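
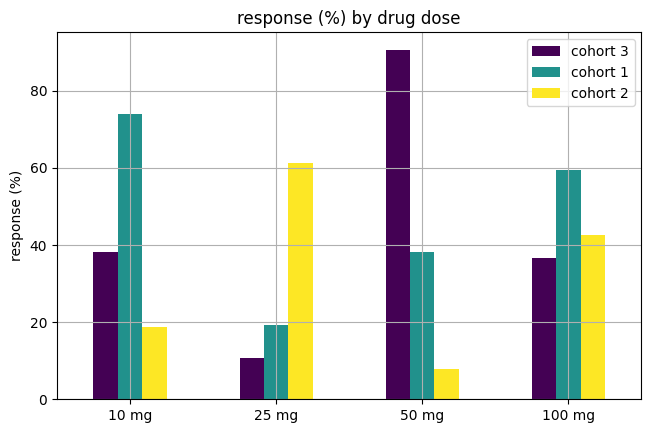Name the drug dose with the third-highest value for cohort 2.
Top 4 for cohort 2: 25 mg ≈ 60, 100 mg ≈ 40, 10 mg ≈ 20, 50 mg ≈ 10.

10 mg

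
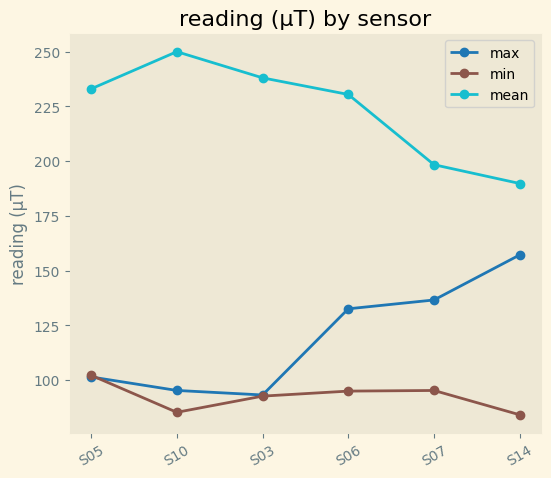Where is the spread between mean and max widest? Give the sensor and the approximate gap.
S10: mean ≈ 260, max ≈ 100 → gap ≈ 160. Next-largest (S03) is only ≈ 140.

S10, ≈ 160 µT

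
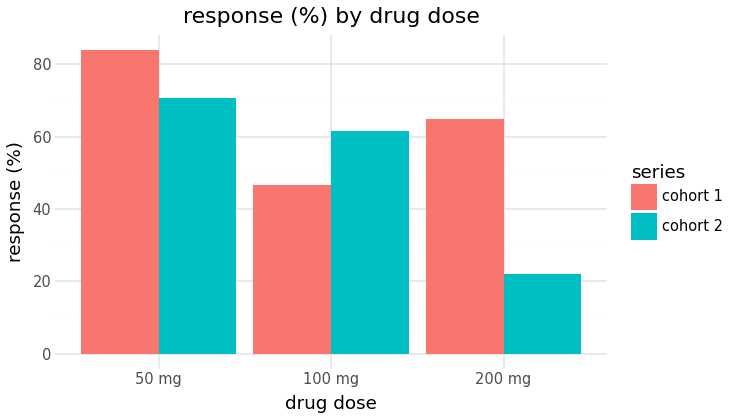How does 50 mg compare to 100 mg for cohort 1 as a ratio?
≈ 1.6×

50 mg ≈ 80, 100 mg ≈ 50; 80/50 ≈ 1.6.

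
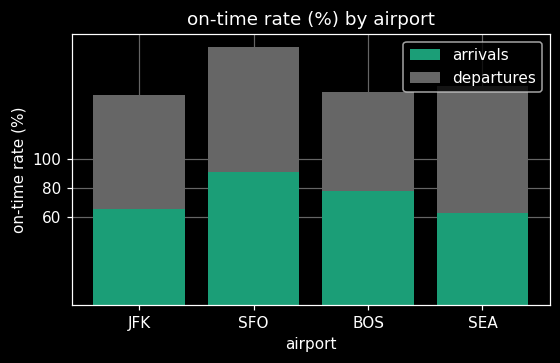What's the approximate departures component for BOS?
departures top ≈ 140, bottom ≈ 80; segment ≈ 60.

≈ 60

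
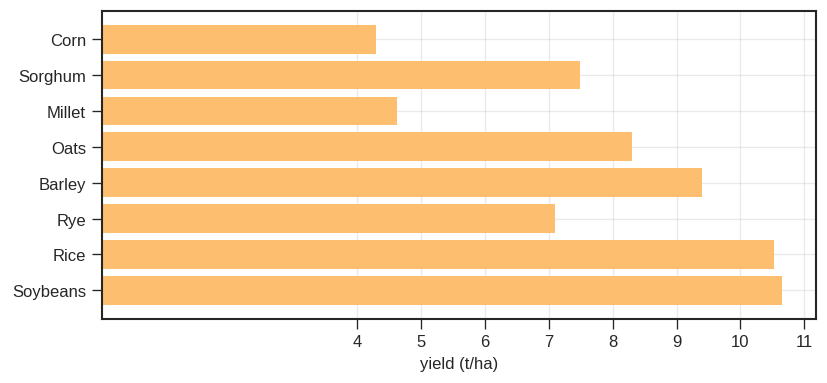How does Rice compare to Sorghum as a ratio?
Rice ≈ 11, Sorghum ≈ 7; 11/7 ≈ 1.57.

≈ 1.57×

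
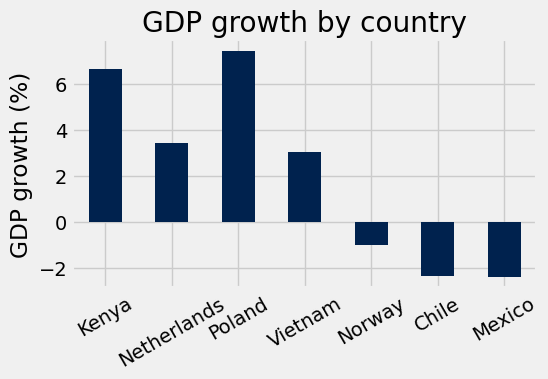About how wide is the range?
Max Poland ≈ 7, min Mexico ≈ -2; range ≈ 9.

≈ 9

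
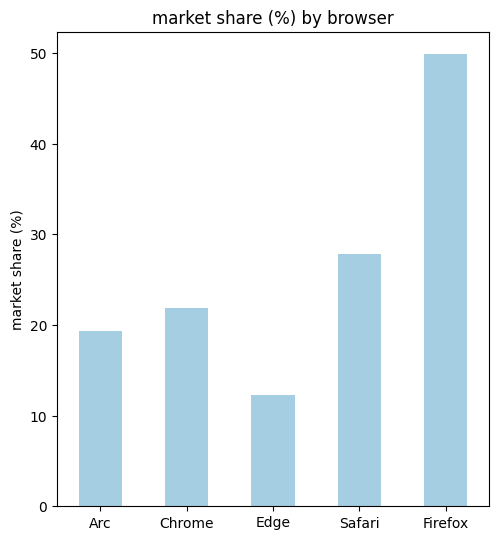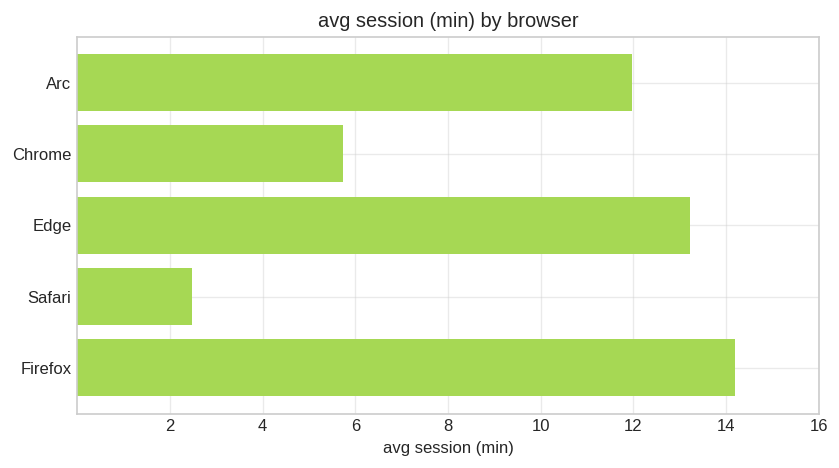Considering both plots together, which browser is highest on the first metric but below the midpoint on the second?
Safari

Chart 2 median avg session (min) ≈ 12; below-median browsers: Chrome, Safari. Among those, Safari has the highest market share (%) (≈ 30).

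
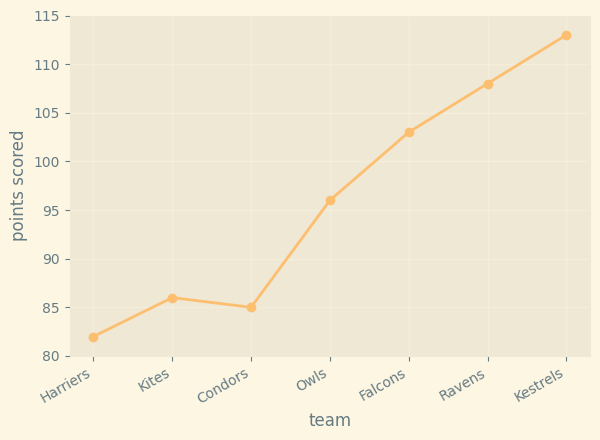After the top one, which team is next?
Ravens

Top 3: Kestrels ≈ 115, Ravens ≈ 110, Falcons ≈ 105.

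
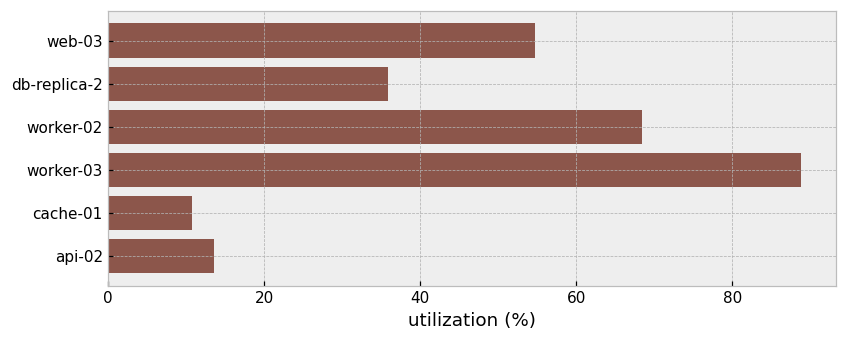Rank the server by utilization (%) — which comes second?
worker-02

Top 3: worker-03 ≈ 90, worker-02 ≈ 70, web-03 ≈ 50.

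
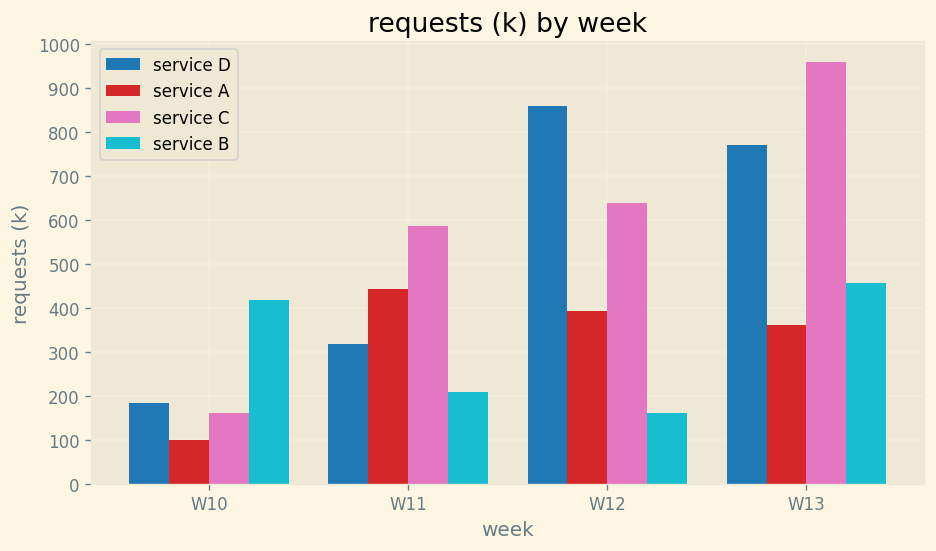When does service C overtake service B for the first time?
W11

W10: service C ≈ 200 vs service B ≈ 400 (not yet); W11: service C ≈ 600 vs service B ≈ 200 (first crossover).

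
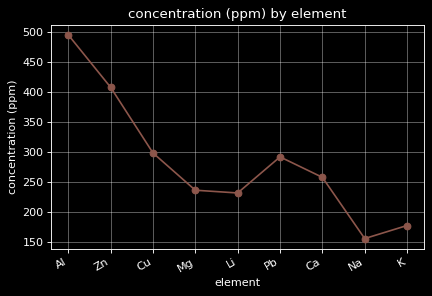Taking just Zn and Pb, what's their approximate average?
≈ 350

(400 + 300) / 2 ≈ 350.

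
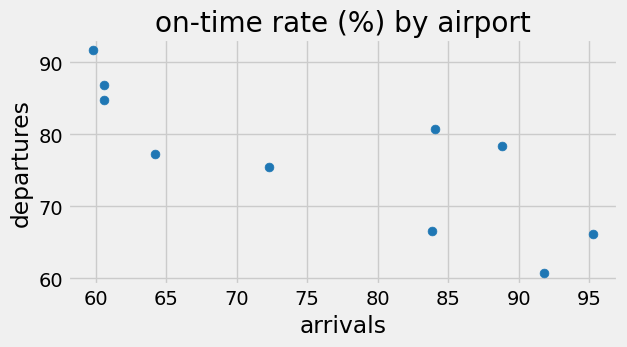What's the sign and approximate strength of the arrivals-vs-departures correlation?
Points are negatively correlated; strong (|r| ≈ 0.8).

negative, strong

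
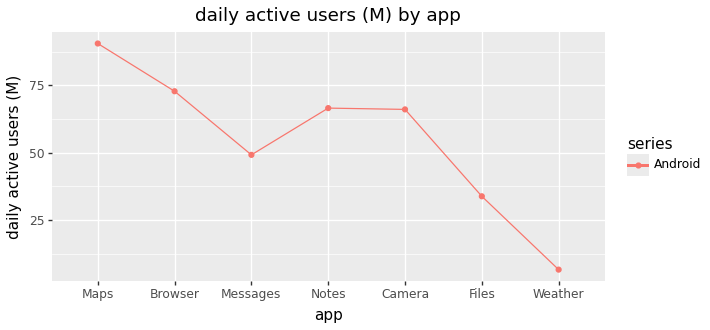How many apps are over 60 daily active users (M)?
4

Above 60: Maps, Browser, Notes, Camera.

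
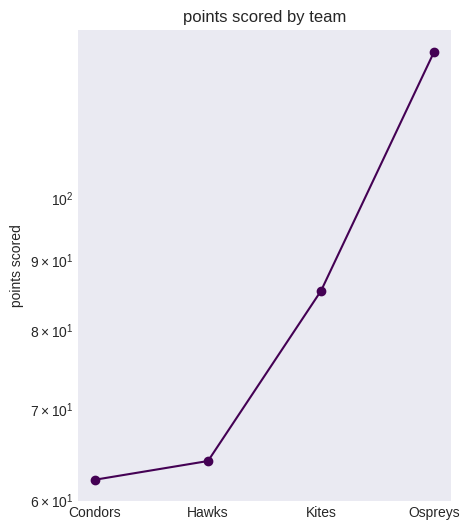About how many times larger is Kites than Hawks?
Kites ≈ 90, Hawks ≈ 60; 90/60 ≈ 1.5.

≈ 1.5×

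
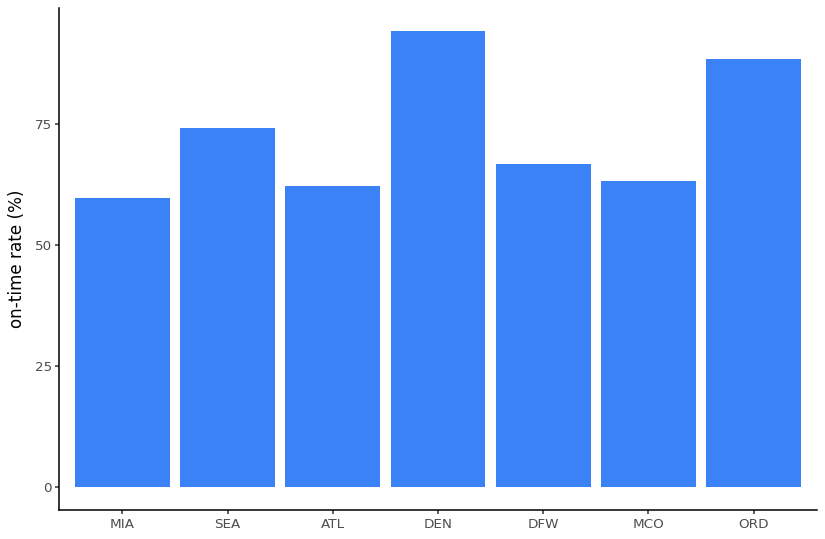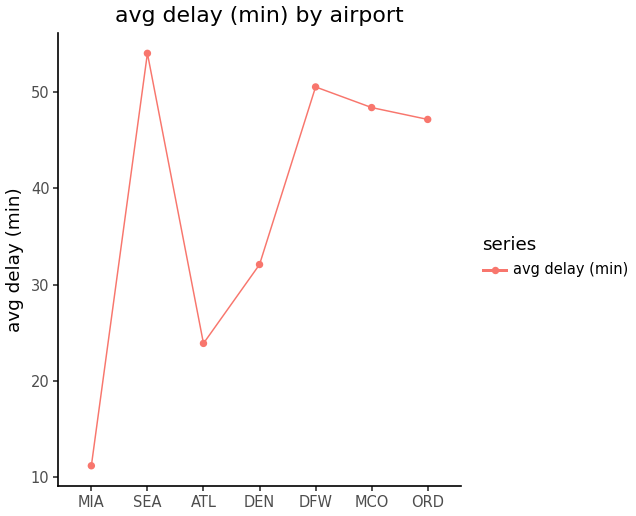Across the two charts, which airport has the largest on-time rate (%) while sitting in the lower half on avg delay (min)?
DEN

Chart 2 median avg delay (min) ≈ 45; below-median airports: MIA, ATL, DEN. Among those, DEN has the highest on-time rate (%) (≈ 90).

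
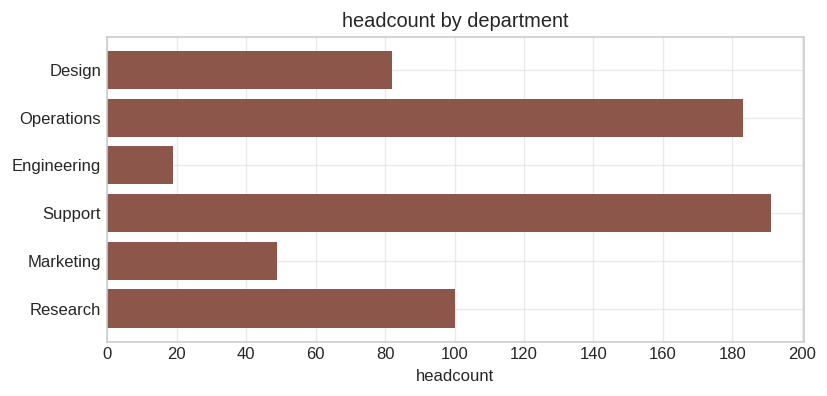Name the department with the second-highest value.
Operations

Top 3: Support ≈ 200, Operations ≈ 180, Research ≈ 100.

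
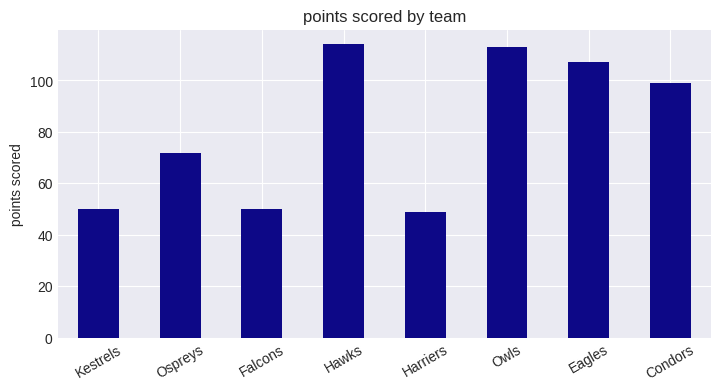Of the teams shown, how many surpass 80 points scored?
Above 80: Hawks, Owls, Eagles, Condors.

4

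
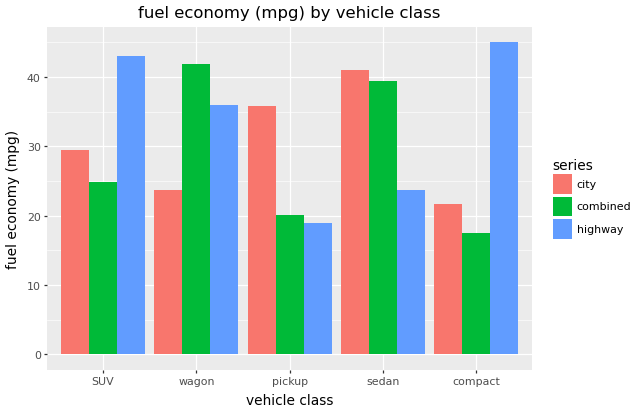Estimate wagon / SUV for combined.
≈ 1.6×

wagon ≈ 40, SUV ≈ 25; 40/25 ≈ 1.6.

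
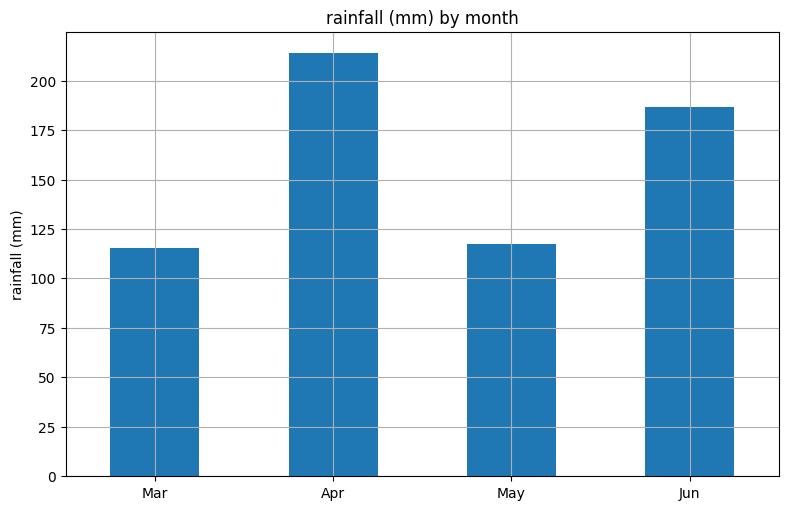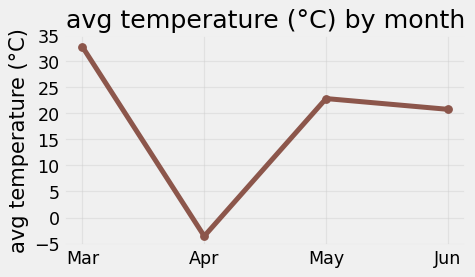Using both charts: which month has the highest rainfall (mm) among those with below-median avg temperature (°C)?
Apr

Chart 2 median avg temperature (°C) ≈ 20; below-median months: Apr, Jun. Among those, Apr has the highest rainfall (mm) (≈ 220).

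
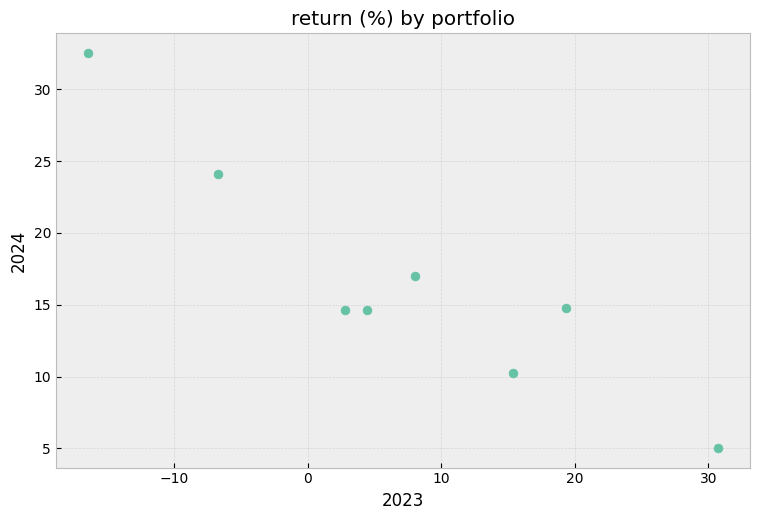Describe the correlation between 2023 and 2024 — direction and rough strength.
Points are negatively correlated; strong (|r| ≈ 0.9).

negative, strong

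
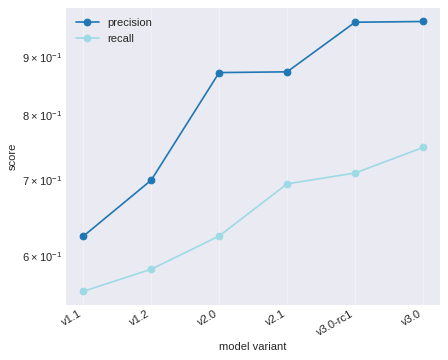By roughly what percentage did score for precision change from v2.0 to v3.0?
≈ +11.8%

v2.0 ≈ 0.85, v3.0 ≈ 0.95; (0.95 − 0.85) / 0.85 ≈ +11.8%.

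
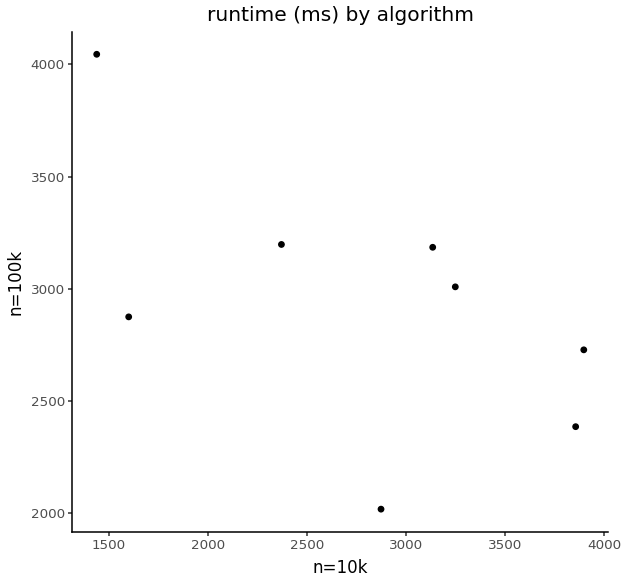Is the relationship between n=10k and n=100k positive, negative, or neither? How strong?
negative, moderate

Points are negatively correlated; moderate (|r| ≈ 0.6).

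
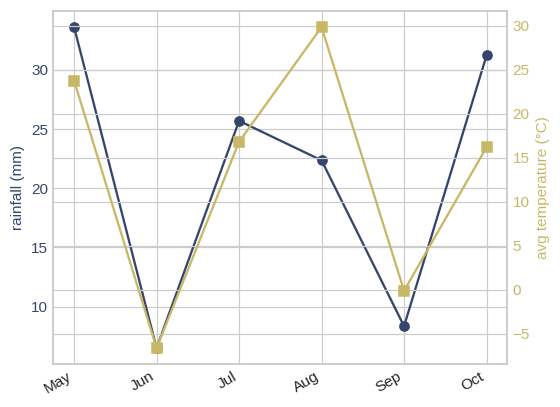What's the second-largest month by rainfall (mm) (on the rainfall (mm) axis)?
Oct

Top 3 (on the rainfall (mm) axis): May ≈ 35, Oct ≈ 30, Jul ≈ 25.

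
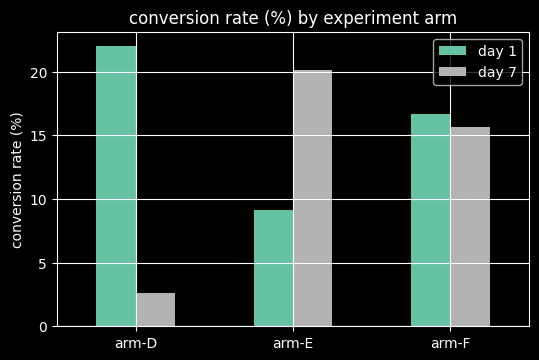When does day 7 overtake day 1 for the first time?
arm-E

arm-D: day 7 ≈ 2 vs day 1 ≈ 22 (not yet); arm-E: day 7 ≈ 20 vs day 1 ≈ 10 (first crossover).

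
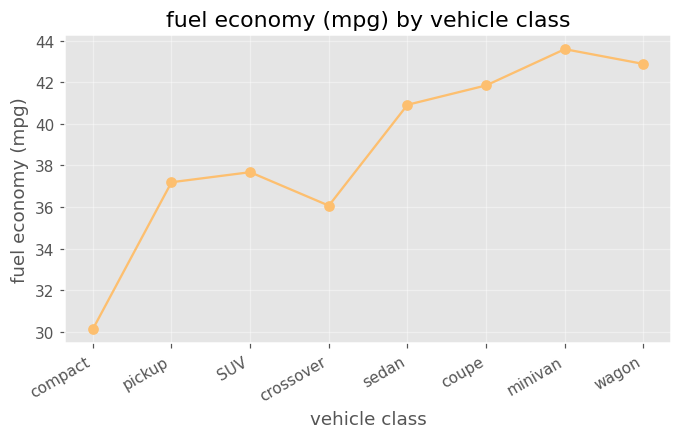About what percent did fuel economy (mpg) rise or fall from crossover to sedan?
≈ +11.1%

crossover ≈ 36, sedan ≈ 40; (40 − 36) / 36 ≈ +11.1%.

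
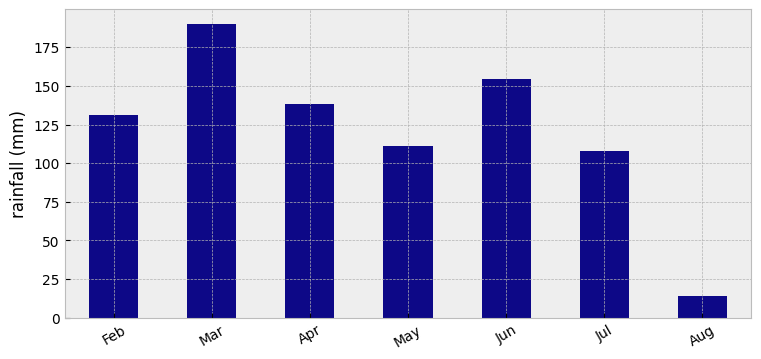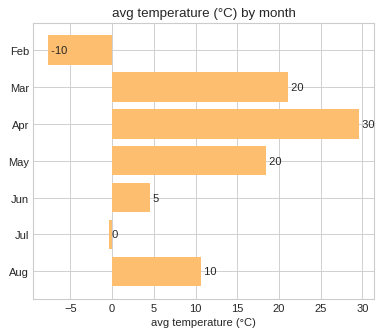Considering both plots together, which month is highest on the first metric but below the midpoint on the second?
Jun

Chart 2 median avg temperature (°C) ≈ 10; below-median months: Feb, Jun, Jul. Among those, Jun has the highest rainfall (mm) (≈ 160).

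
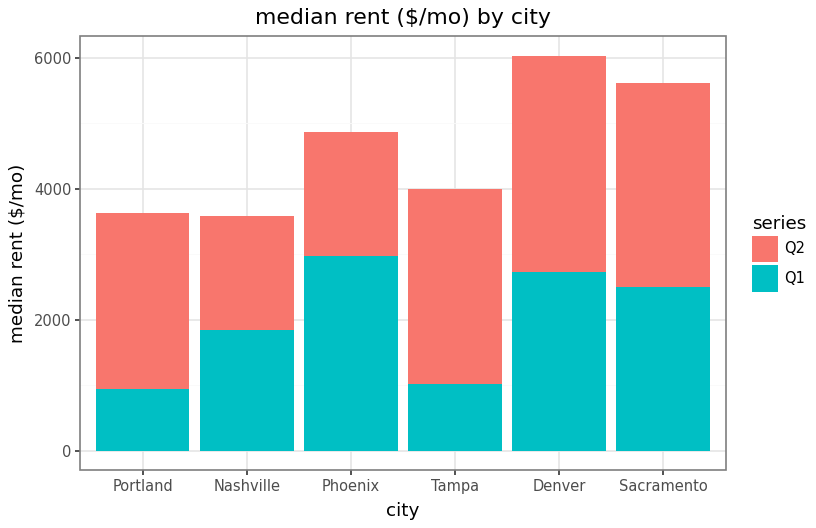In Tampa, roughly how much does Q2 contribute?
Q2 top ≈ 4000, bottom ≈ 1000; segment ≈ 3000.

≈ 3000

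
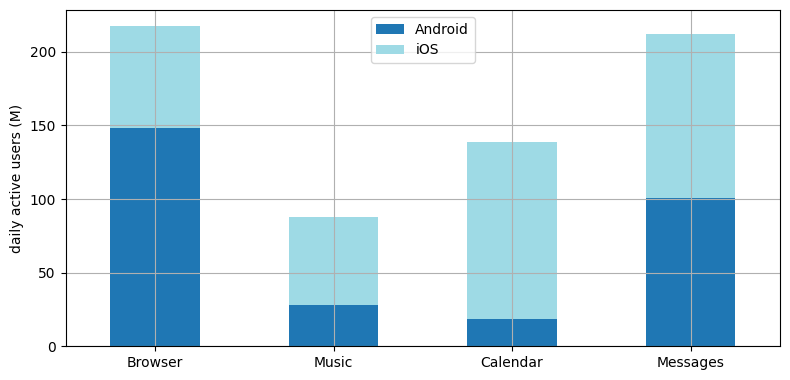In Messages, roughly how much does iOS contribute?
≈ 120

iOS top ≈ 220, bottom ≈ 100; segment ≈ 120.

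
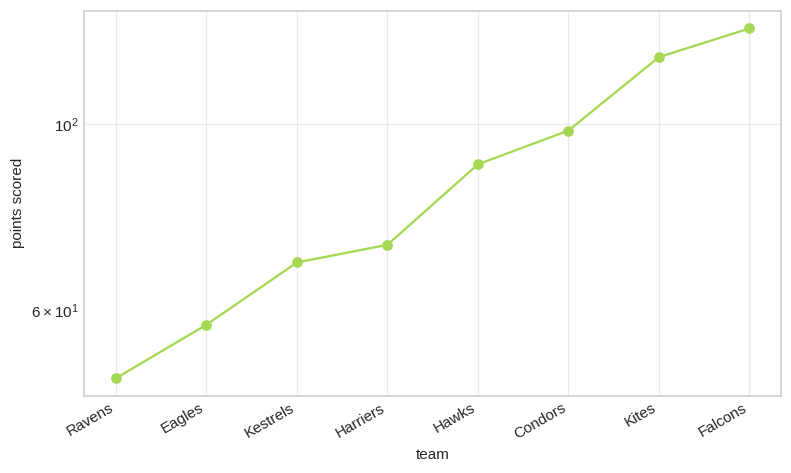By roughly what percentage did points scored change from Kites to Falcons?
≈ +8.3%

Kites ≈ 120, Falcons ≈ 130; (130 − 120) / 120 ≈ +8.3%.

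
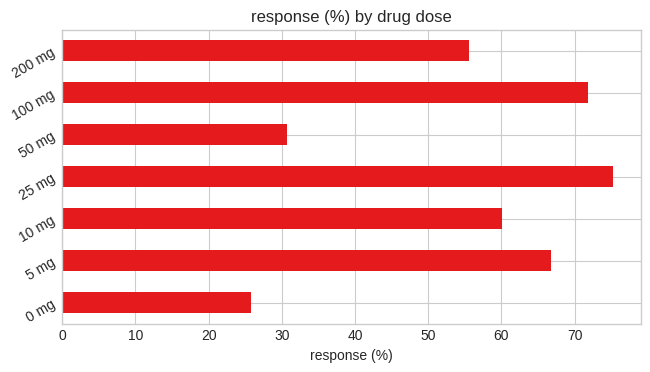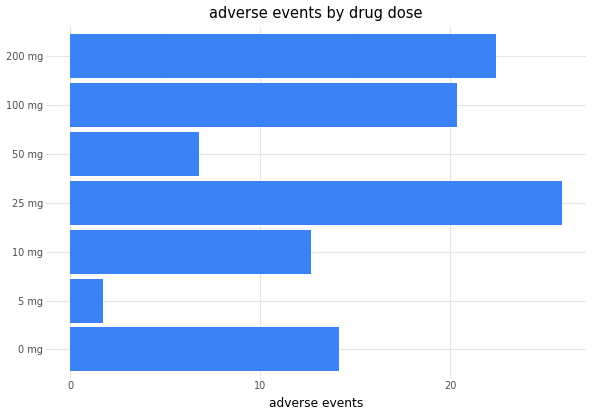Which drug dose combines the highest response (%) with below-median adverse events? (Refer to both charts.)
Chart 2 median adverse events ≈ 15; below-median drug doses: 5 mg, 10 mg, 50 mg. Among those, 5 mg has the highest response (%) (≈ 70).

5 mg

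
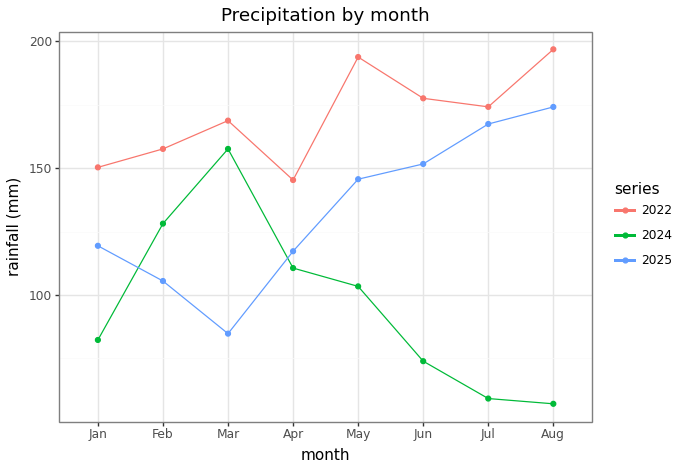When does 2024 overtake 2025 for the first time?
Feb

Jan: 2024 ≈ 80 vs 2025 ≈ 120 (not yet); Feb: 2024 ≈ 120 vs 2025 ≈ 100 (first crossover).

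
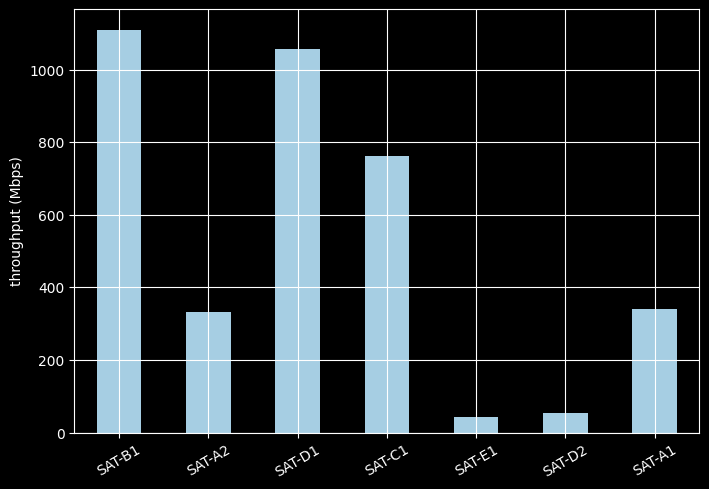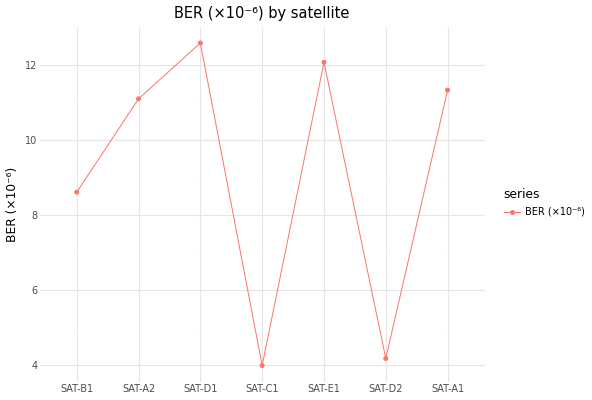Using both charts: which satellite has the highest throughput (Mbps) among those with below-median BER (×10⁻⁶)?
Chart 2 median BER (×10⁻⁶) ≈ 12; below-median satellites: SAT-B1, SAT-C1, SAT-D2. Among those, SAT-B1 has the highest throughput (Mbps) (≈ 1200).

SAT-B1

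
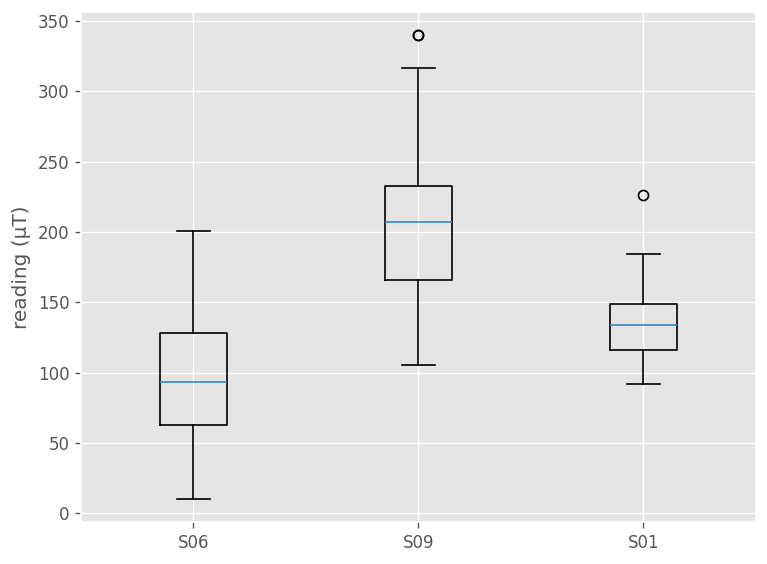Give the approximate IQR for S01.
Q3 ≈ 150, Q1 ≈ 120; IQR ≈ 30.

≈ 30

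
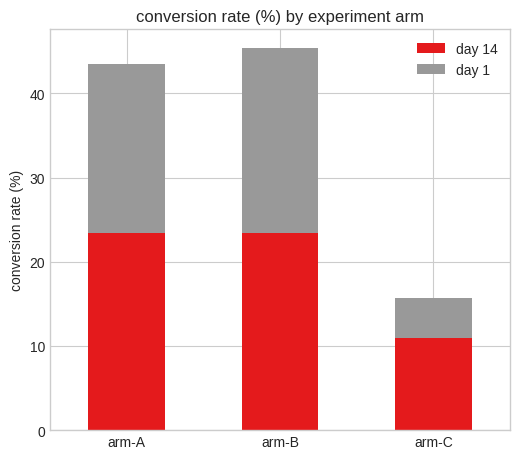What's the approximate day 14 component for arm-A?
≈ 25

day 14 top ≈ 25, bottom ≈ 0; segment ≈ 25.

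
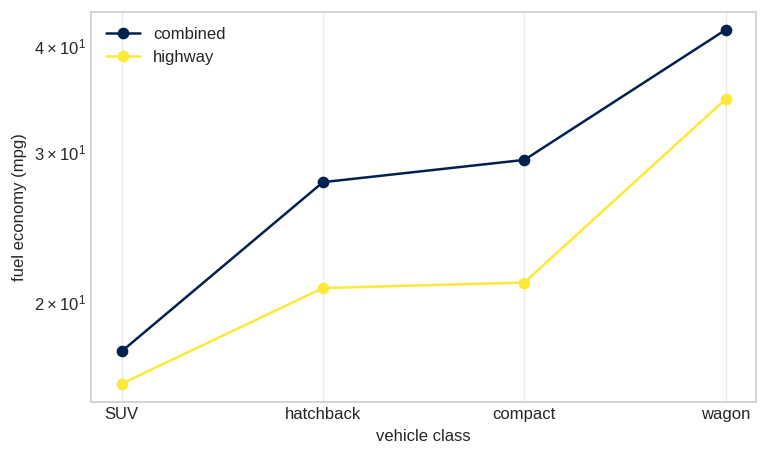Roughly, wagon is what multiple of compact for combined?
≈ 1.33×

wagon ≈ 40, compact ≈ 30; 40/30 ≈ 1.33.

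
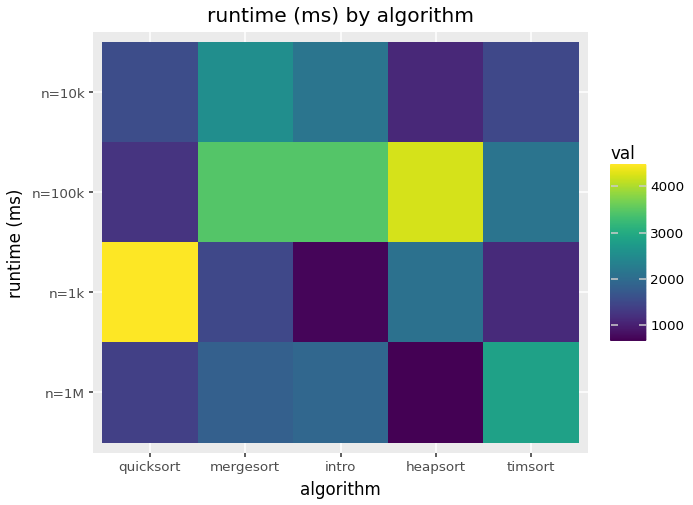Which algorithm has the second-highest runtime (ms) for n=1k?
heapsort

Top 3 for n=1k: quicksort ≈ 4500, heapsort ≈ 2000, mergesort ≈ 1500.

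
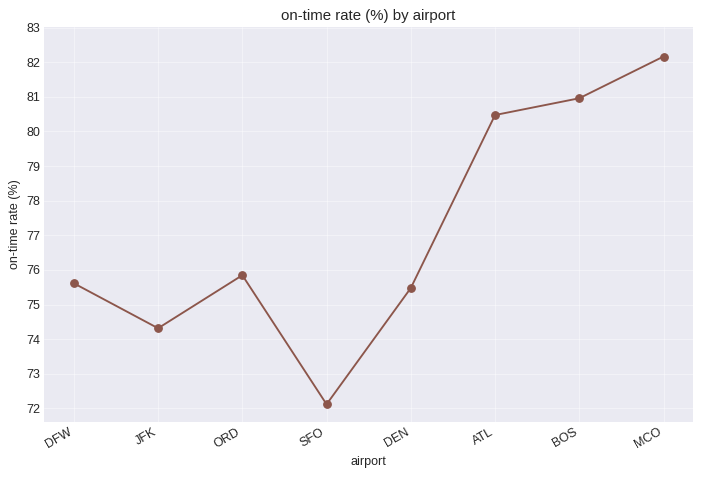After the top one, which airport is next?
BOS

Top 3: MCO ≈ 82, BOS ≈ 81, ATL ≈ 80.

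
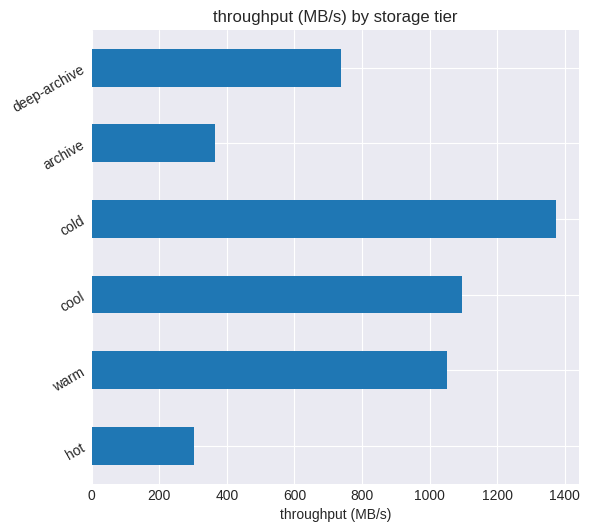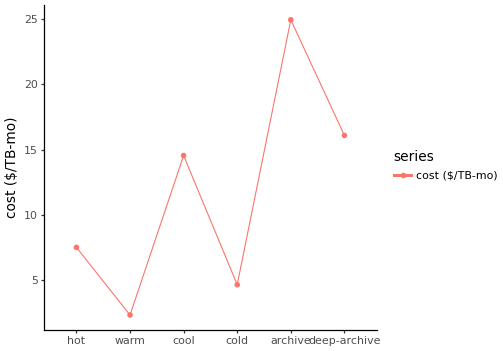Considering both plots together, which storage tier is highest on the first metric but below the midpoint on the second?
cold

Chart 2 median cost ($/TB-mo) ≈ 10; below-median storage tiers: hot, warm, cold. Among those, cold has the highest throughput (MB/s) (≈ 1400).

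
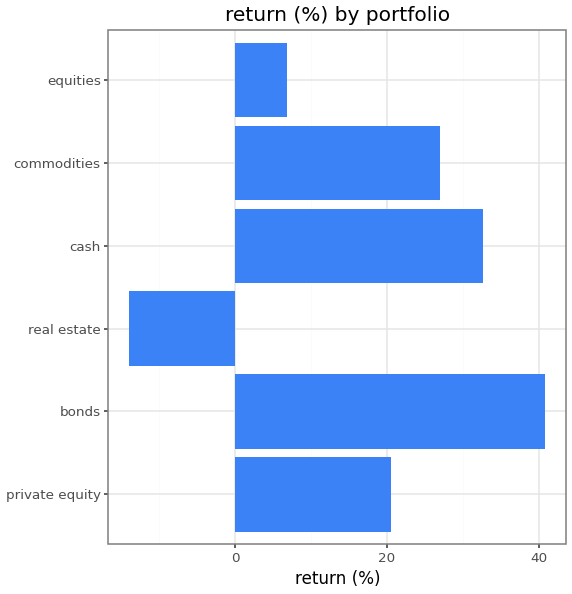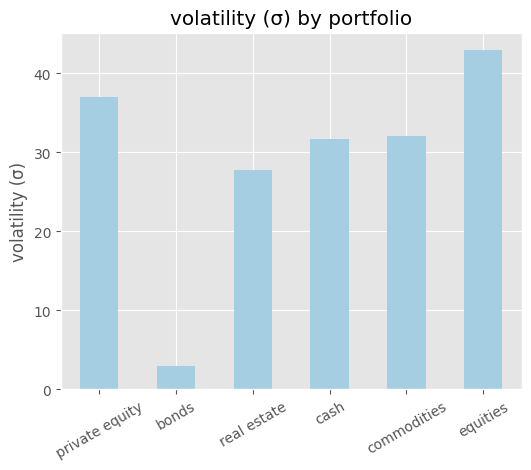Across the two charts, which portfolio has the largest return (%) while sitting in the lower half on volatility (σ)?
bonds

Chart 2 median volatility (σ) ≈ 30; below-median portfolios: bonds, real estate, cash. Among those, bonds has the highest return (%) (≈ 40).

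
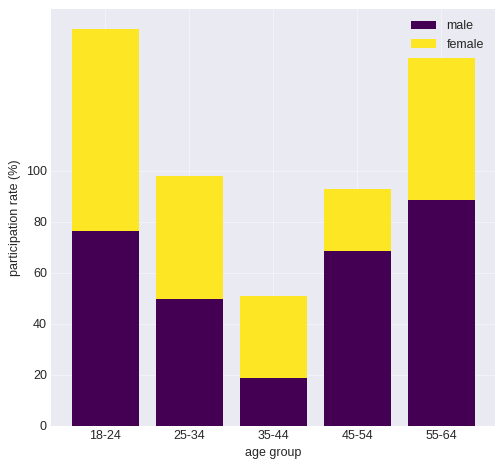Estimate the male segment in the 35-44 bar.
≈ 20

male top ≈ 20, bottom ≈ 0; segment ≈ 20.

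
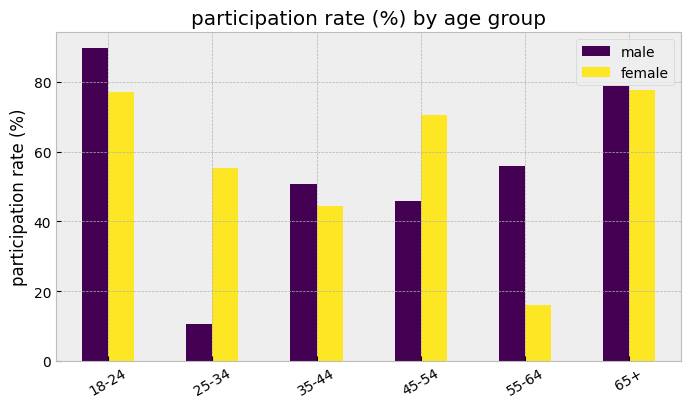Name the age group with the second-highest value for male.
Top 3 for male: 18-24 ≈ 90, 65+ ≈ 80, 55-64 ≈ 60.

65+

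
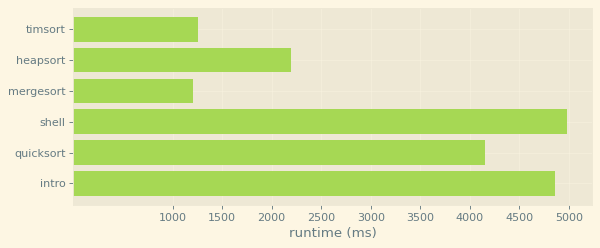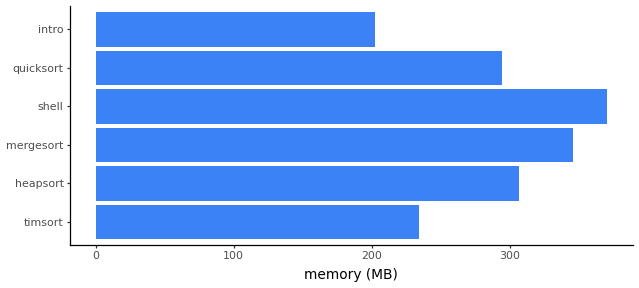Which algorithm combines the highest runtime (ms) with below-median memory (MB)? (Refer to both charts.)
intro

Chart 2 median memory (MB) ≈ 300; below-median algorithms: timsort, quicksort, intro. Among those, intro has the highest runtime (ms) (≈ 5000).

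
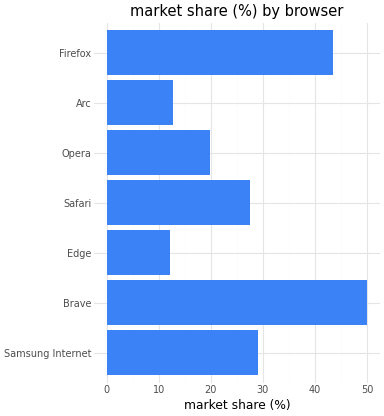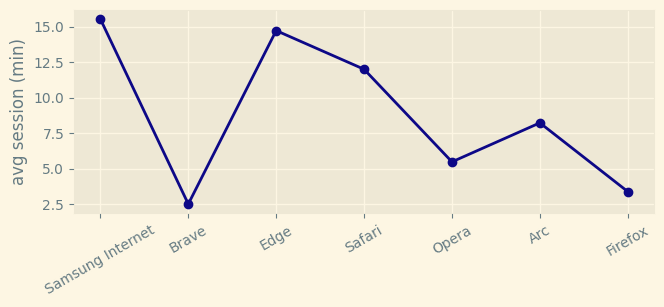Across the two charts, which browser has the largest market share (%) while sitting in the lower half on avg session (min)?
Chart 2 median avg session (min) ≈ 8; below-median browsers: Brave, Opera, Firefox. Among those, Brave has the highest market share (%) (≈ 50).

Brave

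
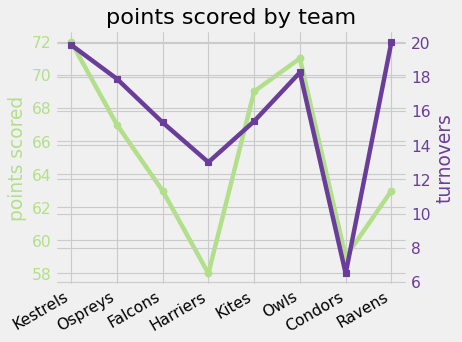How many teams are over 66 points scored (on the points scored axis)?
Above 66: Kestrels, Ospreys, Kites, Owls.

4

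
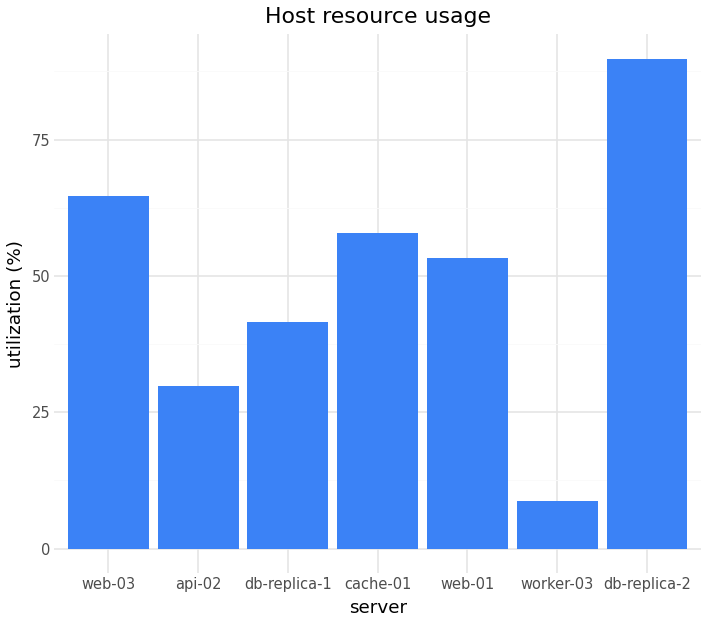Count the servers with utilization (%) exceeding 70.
Above 70: db-replica-2.

1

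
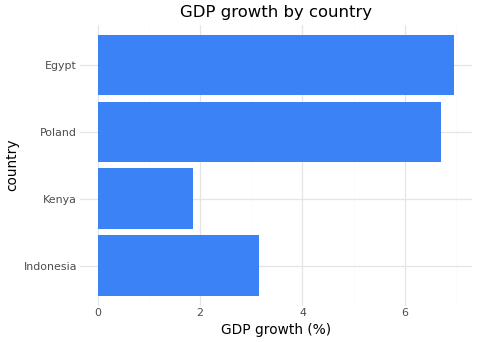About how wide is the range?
≈ 5

Max Egypt ≈ 7, min Kenya ≈ 2; range ≈ 5.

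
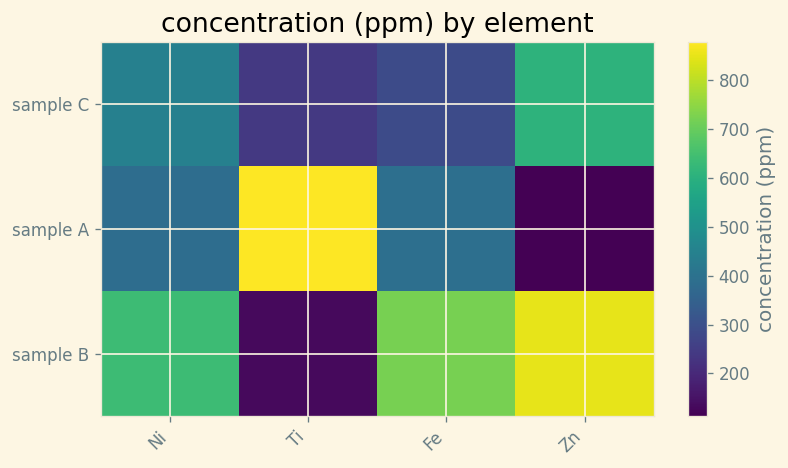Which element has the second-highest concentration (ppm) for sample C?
Ni

Top 3 for sample C: Zn ≈ 600, Ni ≈ 400, Fe ≈ 300.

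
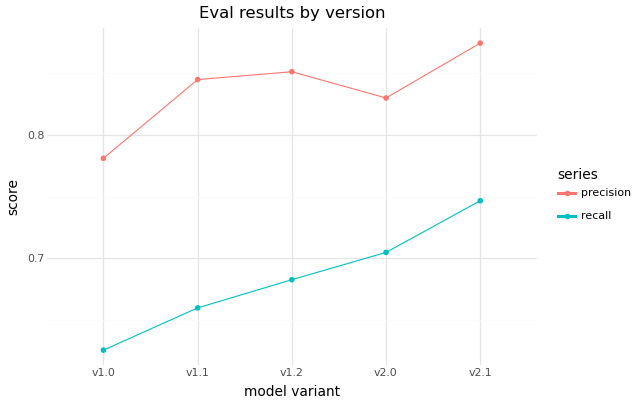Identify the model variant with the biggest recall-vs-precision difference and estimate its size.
v1.1: recall ≈ 0.65, precision ≈ 0.85 → gap ≈ 0.20. Next-largest (v1.2) is only ≈ 0.15.

v1.1, ≈ 0.20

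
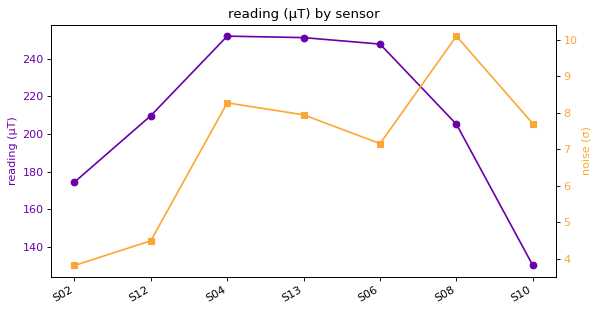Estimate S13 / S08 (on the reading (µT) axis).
S13 ≈ 260, S08 ≈ 200; 260/200 ≈ 1.3.

≈ 1.3×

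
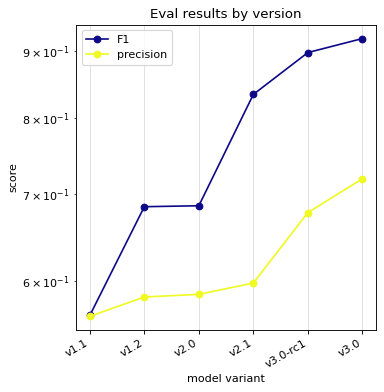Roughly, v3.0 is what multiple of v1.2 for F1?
≈ 1.29×

v3.0 ≈ 0.90, v1.2 ≈ 0.70; 0.90/0.70 ≈ 1.29.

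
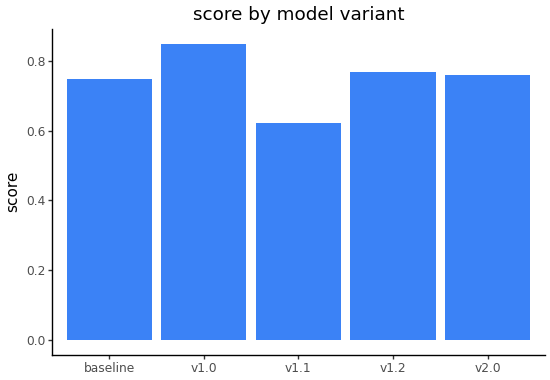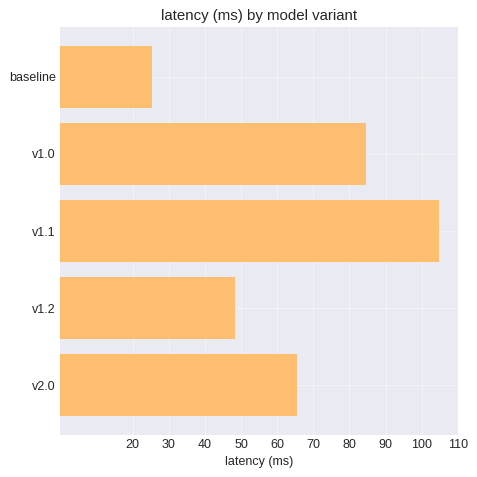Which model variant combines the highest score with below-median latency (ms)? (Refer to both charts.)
v1.2

Chart 2 median latency (ms) ≈ 70; below-median model variants: baseline, v1.2. Among those, v1.2 has the highest score (≈ 0.8).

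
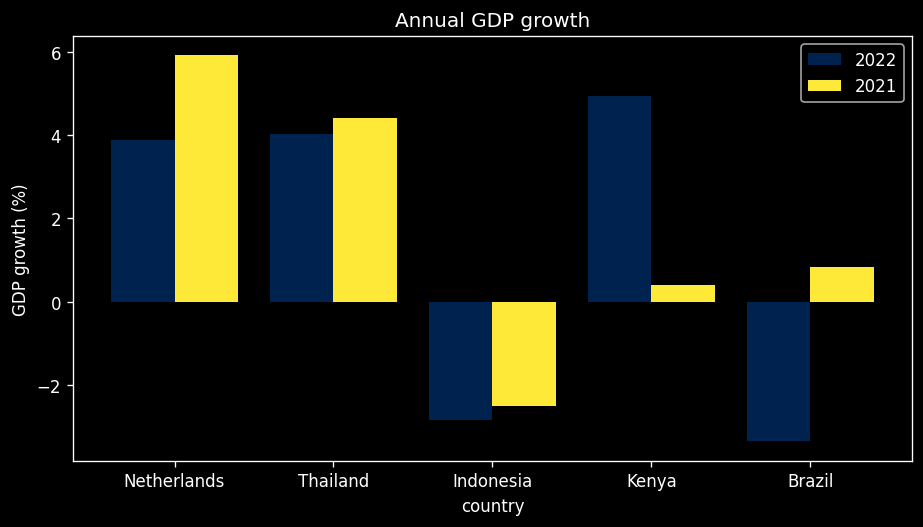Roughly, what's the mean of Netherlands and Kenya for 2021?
≈ 3

(6 + 0) / 2 ≈ 3.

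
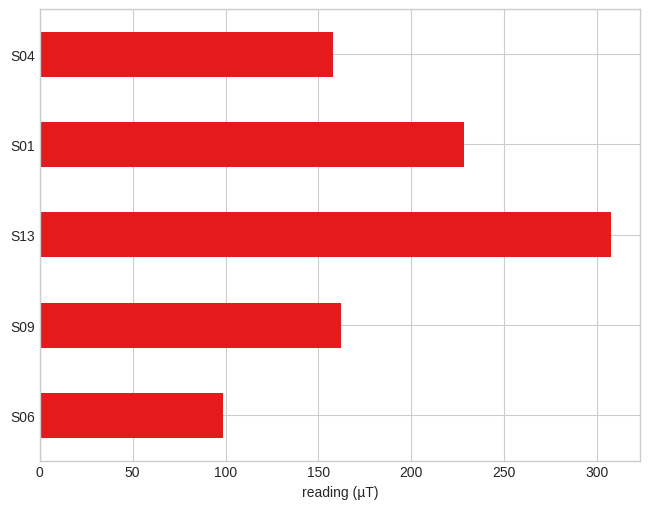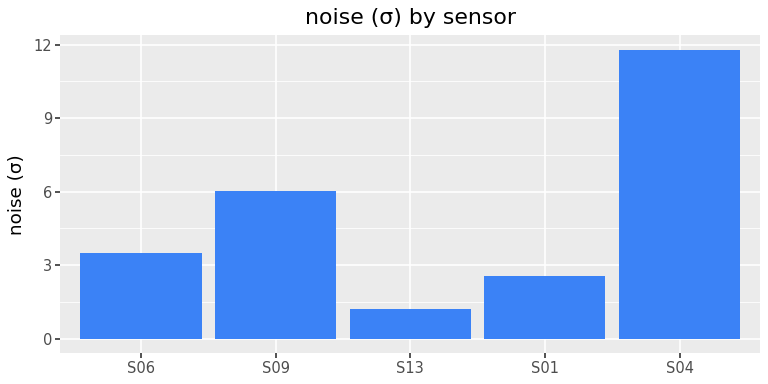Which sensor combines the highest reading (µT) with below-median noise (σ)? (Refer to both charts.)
S13

Chart 2 median noise (σ) ≈ 4; below-median sensors: S13, S01. Among those, S13 has the highest reading (µT) (≈ 300).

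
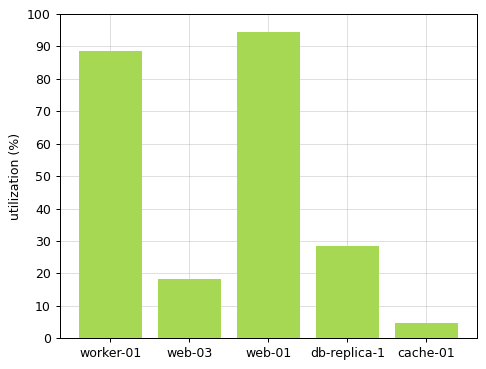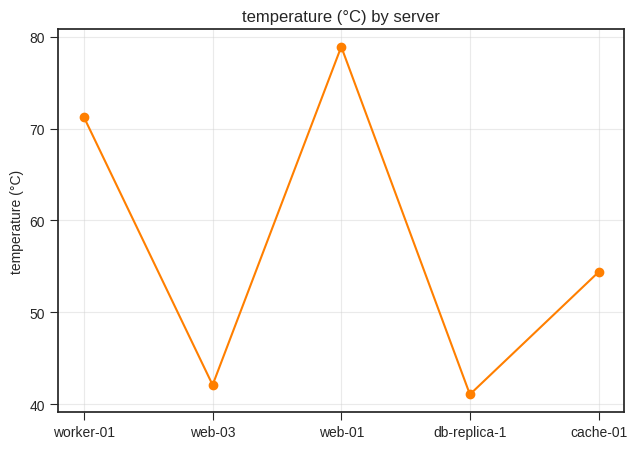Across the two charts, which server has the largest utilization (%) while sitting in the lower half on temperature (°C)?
Chart 2 median temperature (°C) ≈ 50; below-median servers: web-03, db-replica-1. Among those, db-replica-1 has the highest utilization (%) (≈ 30).

db-replica-1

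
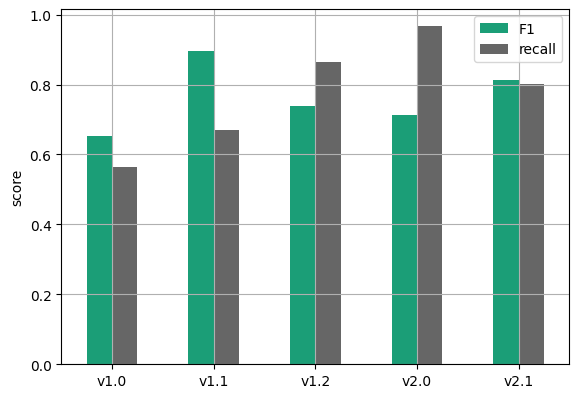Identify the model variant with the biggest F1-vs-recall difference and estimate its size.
v2.0, ≈ 0.3

v2.0: F1 ≈ 0.7, recall ≈ 1.0 → gap ≈ 0.3. Next-largest (v1.1) is only ≈ 0.2.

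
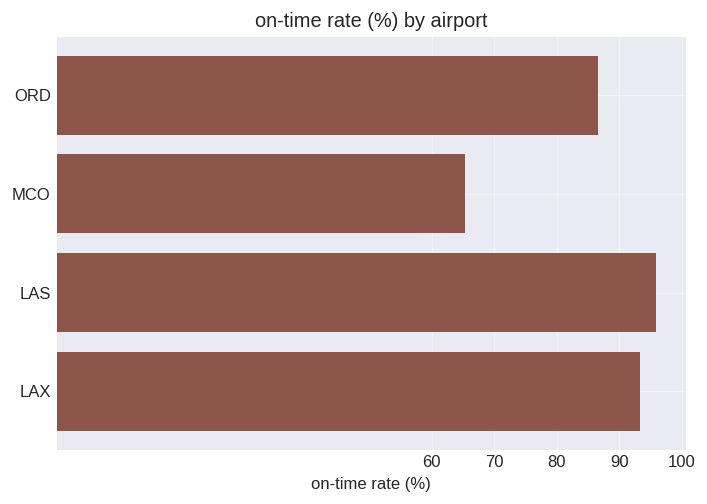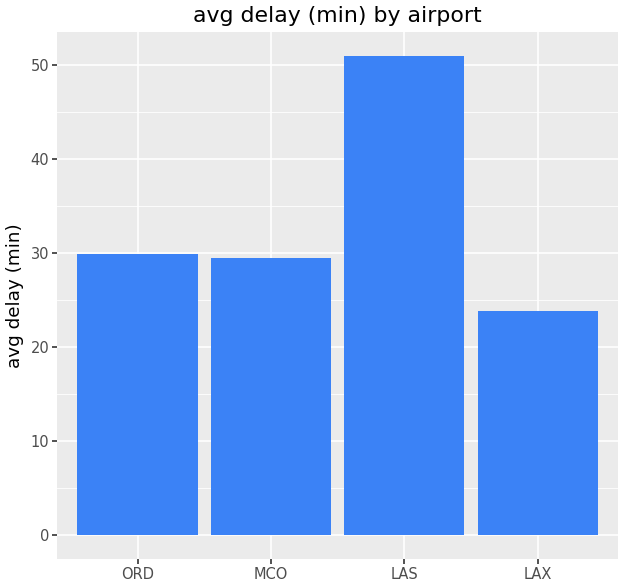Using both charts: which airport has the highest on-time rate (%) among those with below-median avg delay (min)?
Chart 2 median avg delay (min) ≈ 30; below-median airports: MCO, LAX. Among those, LAX has the highest on-time rate (%) (≈ 90).

LAX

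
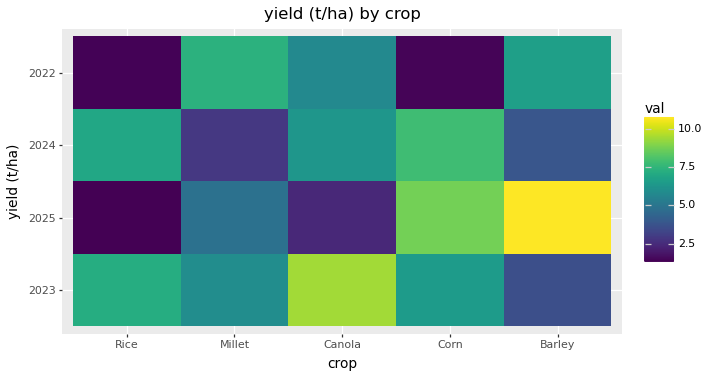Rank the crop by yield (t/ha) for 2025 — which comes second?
Top 3 for 2025: Barley ≈ 11, Corn ≈ 9, Millet ≈ 5.

Corn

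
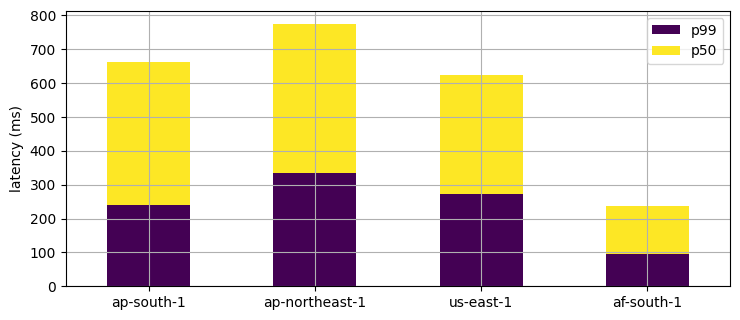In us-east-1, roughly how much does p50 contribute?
p50 top ≈ 600, bottom ≈ 300; segment ≈ 300.

≈ 300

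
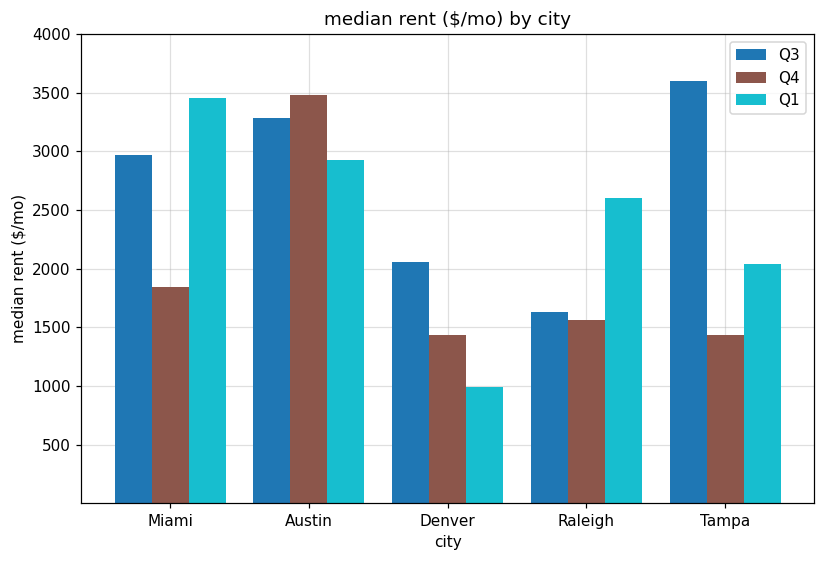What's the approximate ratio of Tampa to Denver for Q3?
Tampa ≈ 3500, Denver ≈ 2000; 3500/2000 ≈ 1.75.

≈ 1.75×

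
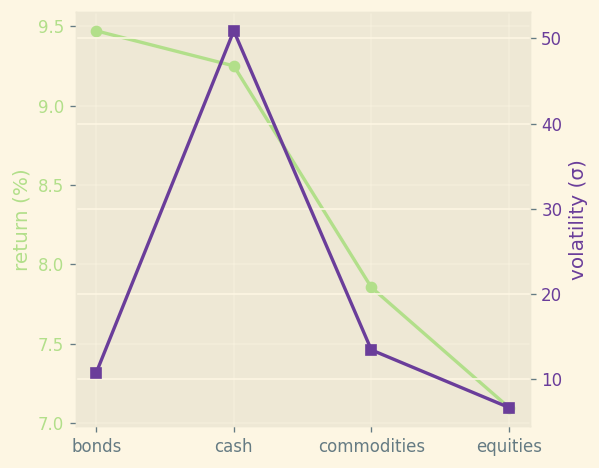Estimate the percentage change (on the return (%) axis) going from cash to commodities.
cash ≈ 9.2, commodities ≈ 7.8; (7.8 − 9.2) / 9.2 ≈ -15.2%.

≈ -15.2%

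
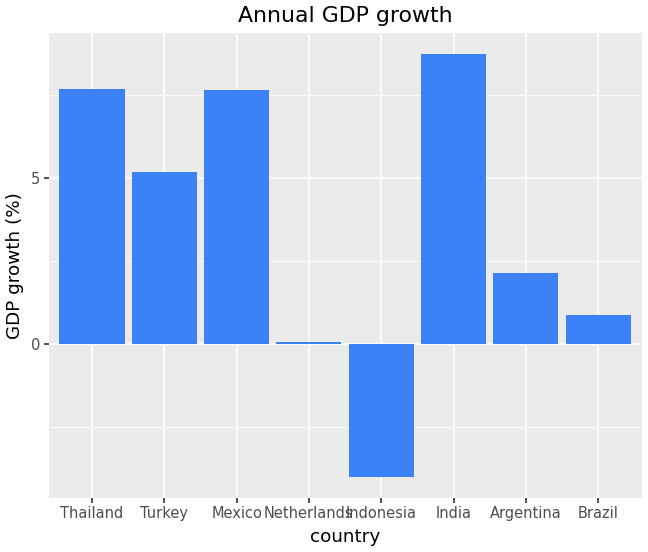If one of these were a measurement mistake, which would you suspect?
Indonesia

Indonesia ≈ -4; the rest sit between ≈ 0 and ≈ 8.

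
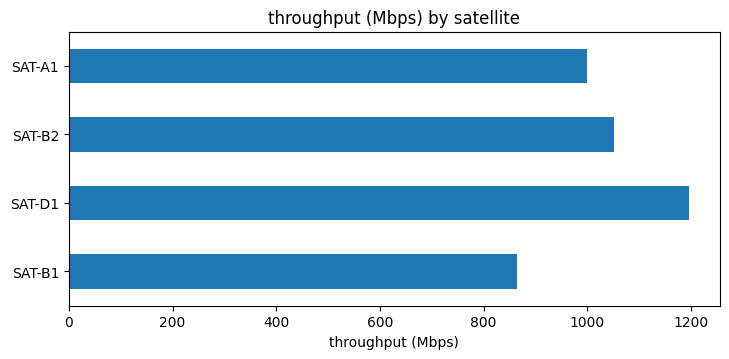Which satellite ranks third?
SAT-A1

Top 4: SAT-D1 ≈ 1200, SAT-B2 ≈ 1100, SAT-A1 ≈ 1000, SAT-B1 ≈ 900.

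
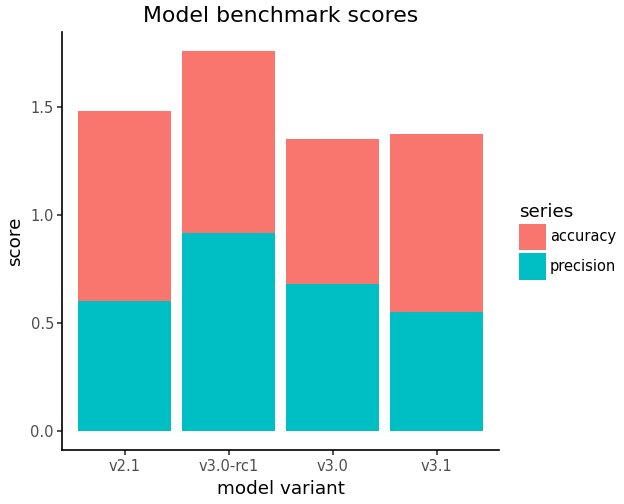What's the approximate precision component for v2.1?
precision top ≈ 0.6, bottom ≈ 0.0; segment ≈ 0.6.

≈ 0.6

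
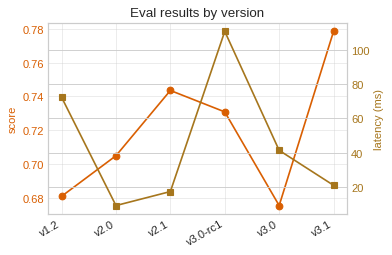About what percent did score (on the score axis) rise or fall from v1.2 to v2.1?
v1.2 ≈ 0.68, v2.1 ≈ 0.74; (0.74 − 0.68) / 0.68 ≈ +8.8%.

≈ +8.8%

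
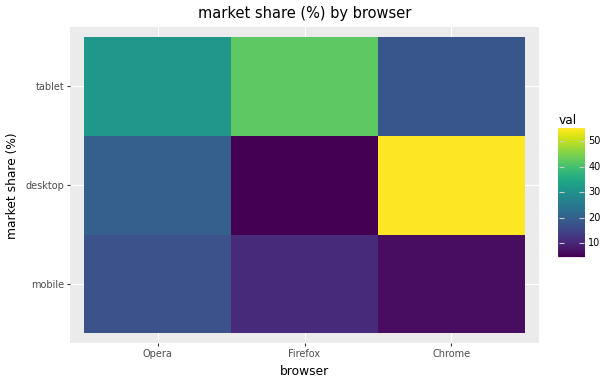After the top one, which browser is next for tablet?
Opera

Top 3 for tablet: Firefox ≈ 40, Opera ≈ 30, Chrome ≈ 20.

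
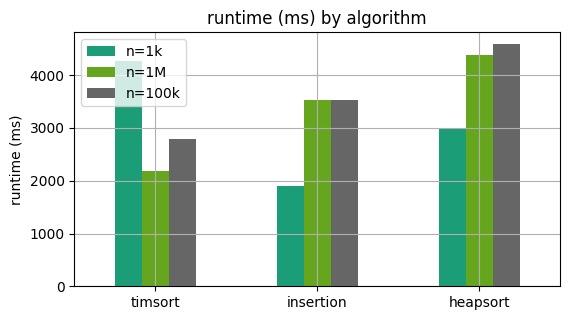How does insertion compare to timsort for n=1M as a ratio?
≈ 1.75×

insertion ≈ 3500, timsort ≈ 2000; 3500/2000 ≈ 1.75.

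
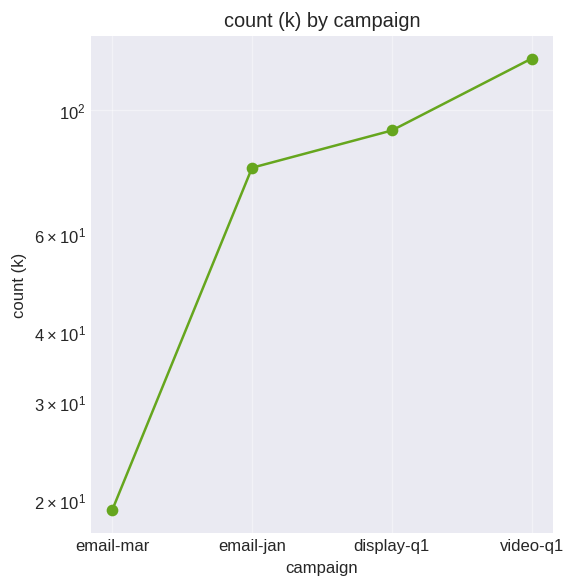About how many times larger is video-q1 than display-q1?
≈ 1.33×

video-q1 ≈ 120, display-q1 ≈ 90; 120/90 ≈ 1.33.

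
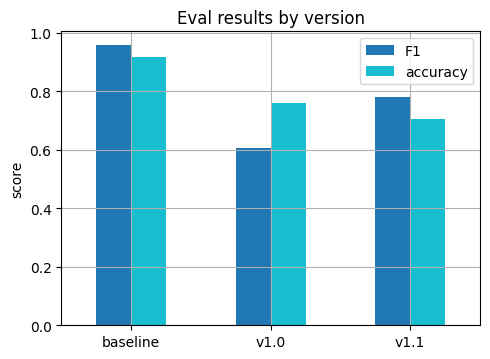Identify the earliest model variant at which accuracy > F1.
baseline: accuracy ≈ 0.9 vs F1 ≈ 1.0 (not yet); v1.0: accuracy ≈ 0.8 vs F1 ≈ 0.6 (first crossover).

v1.0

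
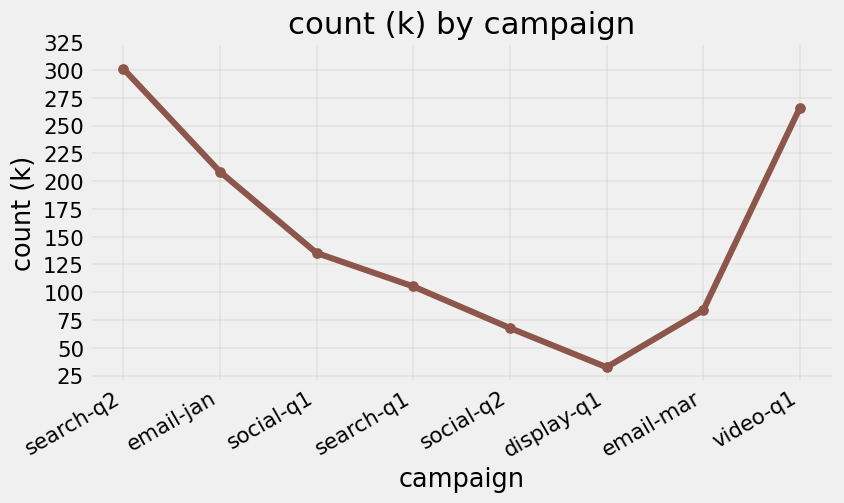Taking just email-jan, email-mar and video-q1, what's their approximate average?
(200 + 75 + 275) / 3 ≈ 183.

≈ 183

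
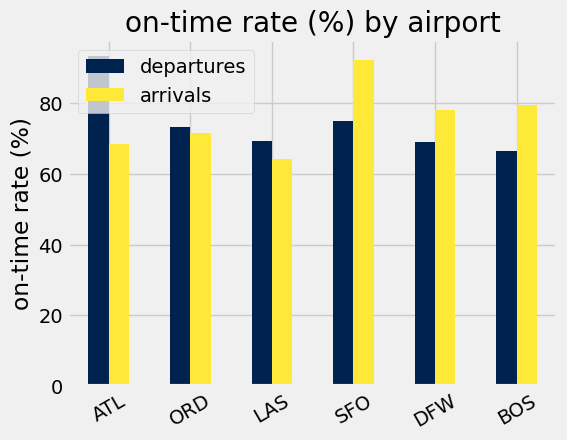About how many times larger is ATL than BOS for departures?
≈ 1.29×

ATL ≈ 90, BOS ≈ 70; 90/70 ≈ 1.29.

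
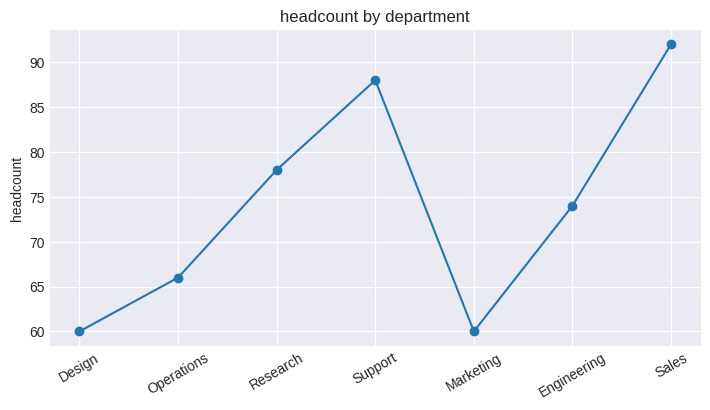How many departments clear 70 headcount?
4

Above 70: Research, Support, Engineering, Sales.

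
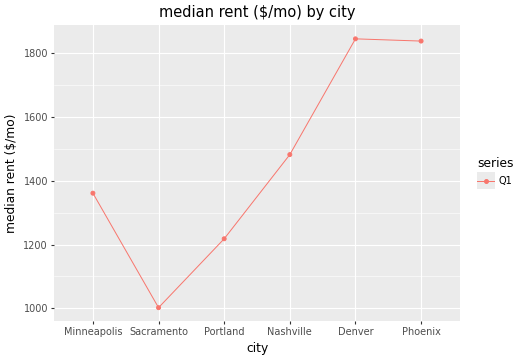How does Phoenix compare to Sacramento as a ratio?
Phoenix ≈ 1800, Sacramento ≈ 1000; 1800/1000 ≈ 1.8.

≈ 1.8×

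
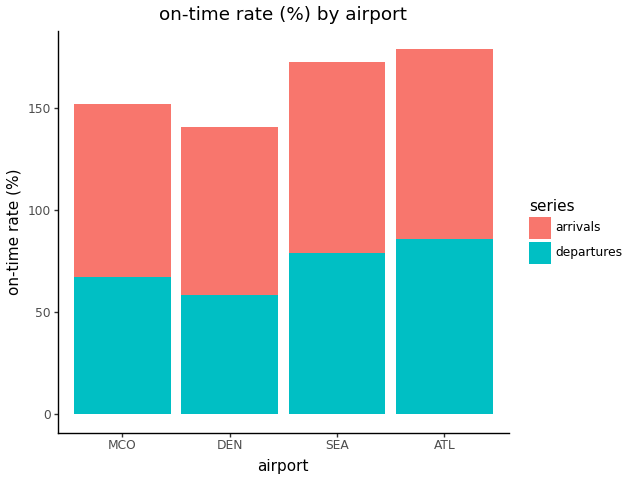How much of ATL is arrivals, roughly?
≈ 100

arrivals top ≈ 180, bottom ≈ 80; segment ≈ 100.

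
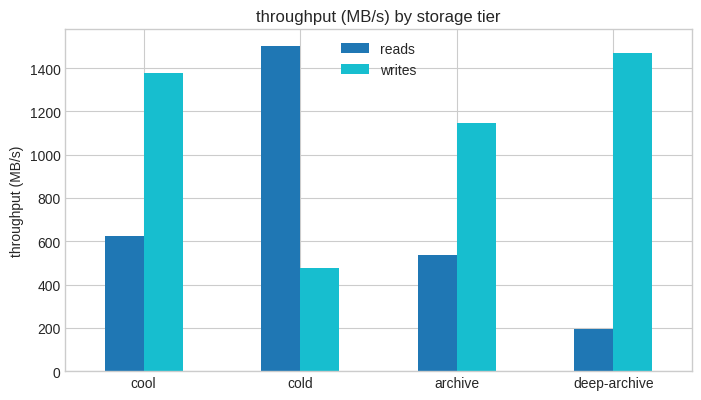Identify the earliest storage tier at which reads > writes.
cold

cool: reads ≈ 600 vs writes ≈ 1400 (not yet); cold: reads ≈ 1600 vs writes ≈ 400 (first crossover).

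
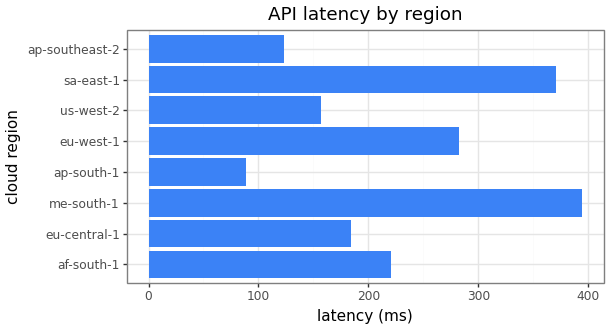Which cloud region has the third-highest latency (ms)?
Top 4: me-south-1 ≈ 400, sa-east-1 ≈ 350, eu-west-1 ≈ 300, af-south-1 ≈ 200.

eu-west-1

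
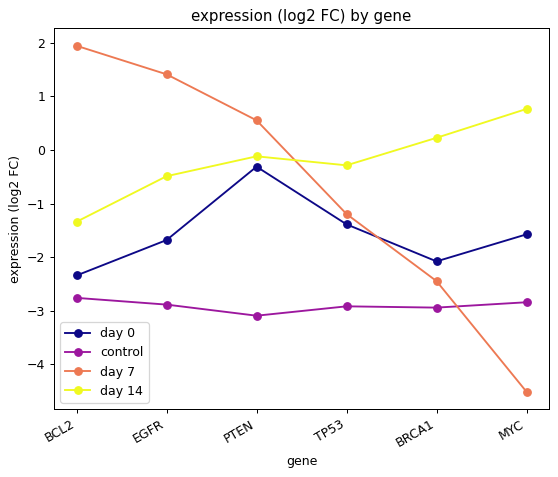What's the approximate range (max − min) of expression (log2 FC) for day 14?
≈ 2

Max MYC ≈ 1, min BCL2 ≈ -1; range ≈ 2.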